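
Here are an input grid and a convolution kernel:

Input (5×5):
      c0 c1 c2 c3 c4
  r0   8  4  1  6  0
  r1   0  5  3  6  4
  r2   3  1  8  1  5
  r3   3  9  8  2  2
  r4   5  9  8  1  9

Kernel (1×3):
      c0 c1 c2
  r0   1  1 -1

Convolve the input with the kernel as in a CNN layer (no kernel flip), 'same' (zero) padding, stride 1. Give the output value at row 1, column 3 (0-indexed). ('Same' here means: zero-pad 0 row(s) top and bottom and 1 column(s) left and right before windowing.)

The receptive field on the zero-padded input at this output position is [3 6 4]. Elementwise product with the kernel and sum: 3·1 + 6·1 + 4·-1.

5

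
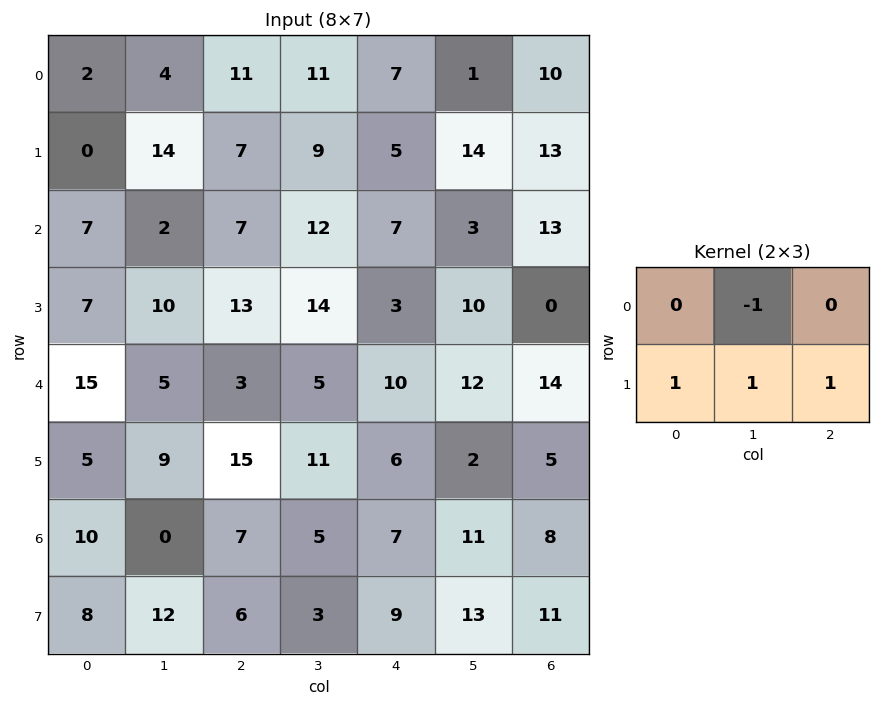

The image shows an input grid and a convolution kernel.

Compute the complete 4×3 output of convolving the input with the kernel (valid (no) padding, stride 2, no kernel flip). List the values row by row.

Output[0,0]: The receptive field on the input at this output position is [2 4 11 / 0 14 7]. Elementwise product with the kernel and sum: 4·-1 + 0·1 + 14·1 + 7·1.
Output[0,1]: The receptive field on the input at this output position is [11 11 7 / 7 9 5]. Elementwise product with the kernel and sum: 11·-1 + 7·1 + 9·1 + 5·1.

17 10 31
28 18 10
24 27 1
26 13 22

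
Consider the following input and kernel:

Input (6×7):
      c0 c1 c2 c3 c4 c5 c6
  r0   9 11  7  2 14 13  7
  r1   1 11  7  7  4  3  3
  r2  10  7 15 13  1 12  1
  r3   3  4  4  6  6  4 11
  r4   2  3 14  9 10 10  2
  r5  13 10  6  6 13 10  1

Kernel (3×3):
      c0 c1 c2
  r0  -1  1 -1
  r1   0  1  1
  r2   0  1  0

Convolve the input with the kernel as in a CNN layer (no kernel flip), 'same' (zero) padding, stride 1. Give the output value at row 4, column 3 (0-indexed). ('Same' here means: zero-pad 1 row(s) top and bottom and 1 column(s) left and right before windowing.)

The receptive field on the zero-padded input at this output position is [4 6 6 / 14 9 10 / 6 6 13]. Elementwise product with the kernel and sum: 4·-1 + 6·1 + 6·-1 + 9·1 + 10·1 + 6·1.

21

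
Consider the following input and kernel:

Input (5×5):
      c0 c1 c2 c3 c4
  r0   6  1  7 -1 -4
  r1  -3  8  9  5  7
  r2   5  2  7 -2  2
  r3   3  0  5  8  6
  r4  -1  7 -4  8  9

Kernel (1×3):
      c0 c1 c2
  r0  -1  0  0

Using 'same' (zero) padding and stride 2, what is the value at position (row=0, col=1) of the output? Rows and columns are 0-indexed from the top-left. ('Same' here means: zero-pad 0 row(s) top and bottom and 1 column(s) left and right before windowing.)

-1

The receptive field on the zero-padded input at this output position is [1 7 -1]. Elementwise product with the kernel and sum: 1·-1.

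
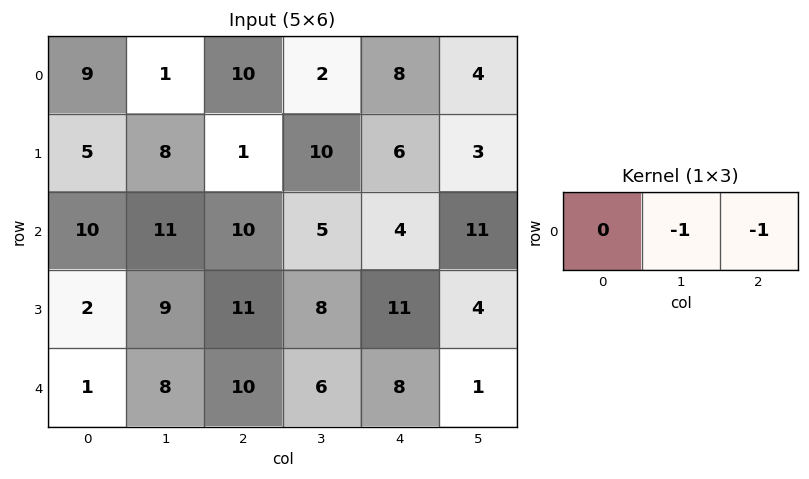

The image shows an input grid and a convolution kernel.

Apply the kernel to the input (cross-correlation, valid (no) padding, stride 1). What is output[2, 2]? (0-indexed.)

-9

The receptive field on the input at this output position is [10 5 4]. Elementwise product with the kernel and sum: 5·-1 + 4·-1.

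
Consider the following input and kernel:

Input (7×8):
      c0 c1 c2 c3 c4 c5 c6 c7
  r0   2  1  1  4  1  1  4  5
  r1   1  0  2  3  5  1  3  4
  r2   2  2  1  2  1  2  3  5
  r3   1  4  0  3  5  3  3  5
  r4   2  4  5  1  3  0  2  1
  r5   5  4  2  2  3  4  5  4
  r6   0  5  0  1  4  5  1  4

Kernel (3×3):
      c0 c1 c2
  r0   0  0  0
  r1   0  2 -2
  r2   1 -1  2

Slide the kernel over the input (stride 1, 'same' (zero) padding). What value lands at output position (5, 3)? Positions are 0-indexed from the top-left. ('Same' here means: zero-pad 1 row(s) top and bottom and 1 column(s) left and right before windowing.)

The receptive field on the zero-padded input at this output position is [5 1 3 / 2 2 3 / 0 1 4]. Elementwise product with the kernel and sum: 2·2 + 3·-2 + 0·1 + 1·-1 + 4·2.

5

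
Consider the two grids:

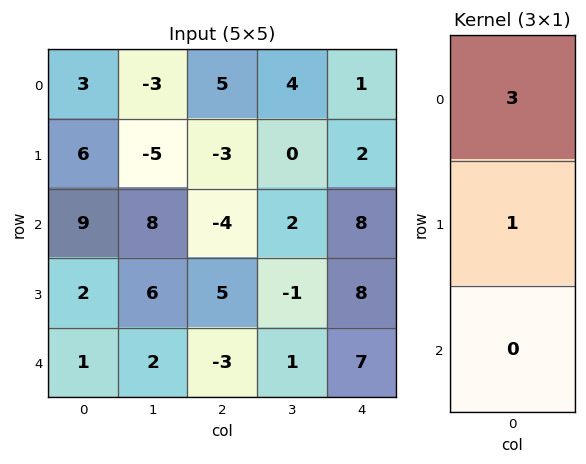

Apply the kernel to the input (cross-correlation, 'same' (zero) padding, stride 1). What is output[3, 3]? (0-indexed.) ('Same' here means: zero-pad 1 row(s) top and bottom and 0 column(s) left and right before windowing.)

5

The receptive field on the zero-padded input at this output position is [2 / -1 / 1]. Elementwise product with the kernel and sum: 2·3 + -1·1.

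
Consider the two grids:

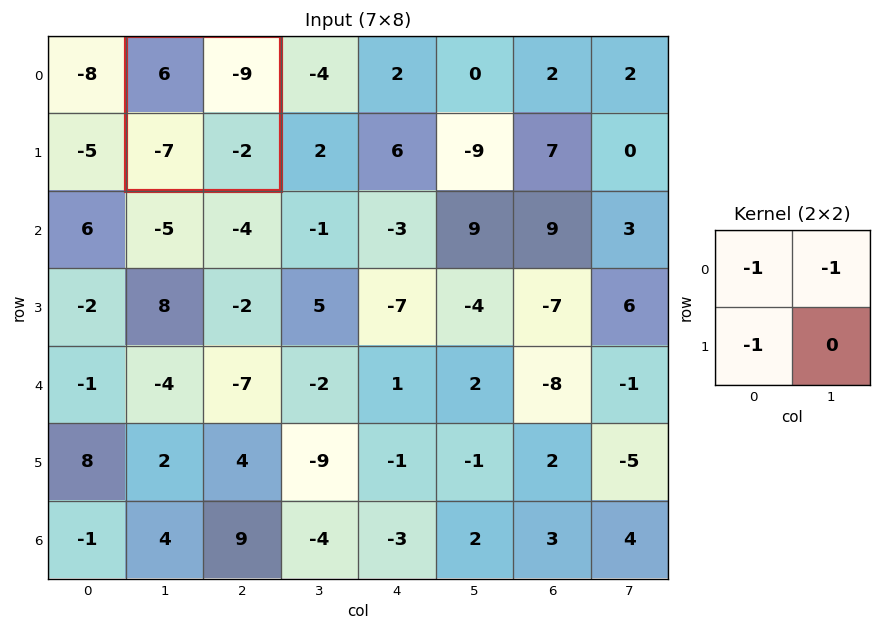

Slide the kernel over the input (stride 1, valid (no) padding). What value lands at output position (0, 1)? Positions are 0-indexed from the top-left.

10

The receptive field on the input at this output position is [6 -9 / -7 -2]. Elementwise product with the kernel and sum: 6·-1 + -9·-1 + -7·-1.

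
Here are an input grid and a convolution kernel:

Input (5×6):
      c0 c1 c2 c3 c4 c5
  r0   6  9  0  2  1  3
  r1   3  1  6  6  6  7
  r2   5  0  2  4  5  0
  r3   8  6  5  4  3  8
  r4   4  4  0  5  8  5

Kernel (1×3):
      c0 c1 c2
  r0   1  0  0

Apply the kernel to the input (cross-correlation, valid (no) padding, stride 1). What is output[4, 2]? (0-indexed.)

The receptive field on the input at this output position is [0 5 8]. Elementwise product with the kernel and sum: 0·1.

0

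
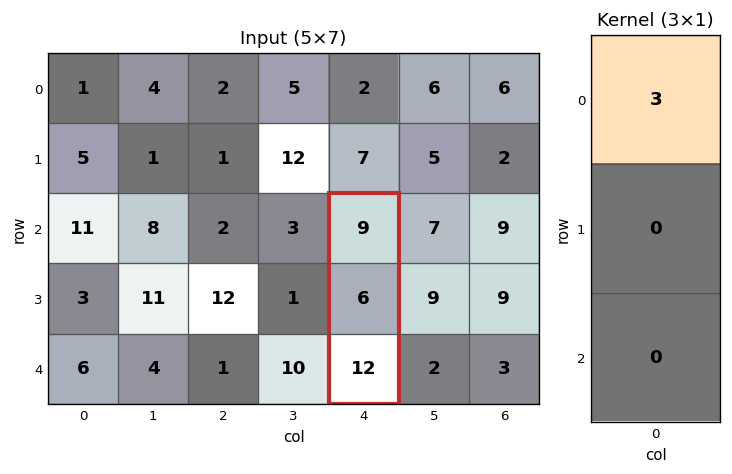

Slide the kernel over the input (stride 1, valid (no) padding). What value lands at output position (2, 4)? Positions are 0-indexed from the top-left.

The receptive field on the input at this output position is [9 / 6 / 12]. Elementwise product with the kernel and sum: 9·3.

27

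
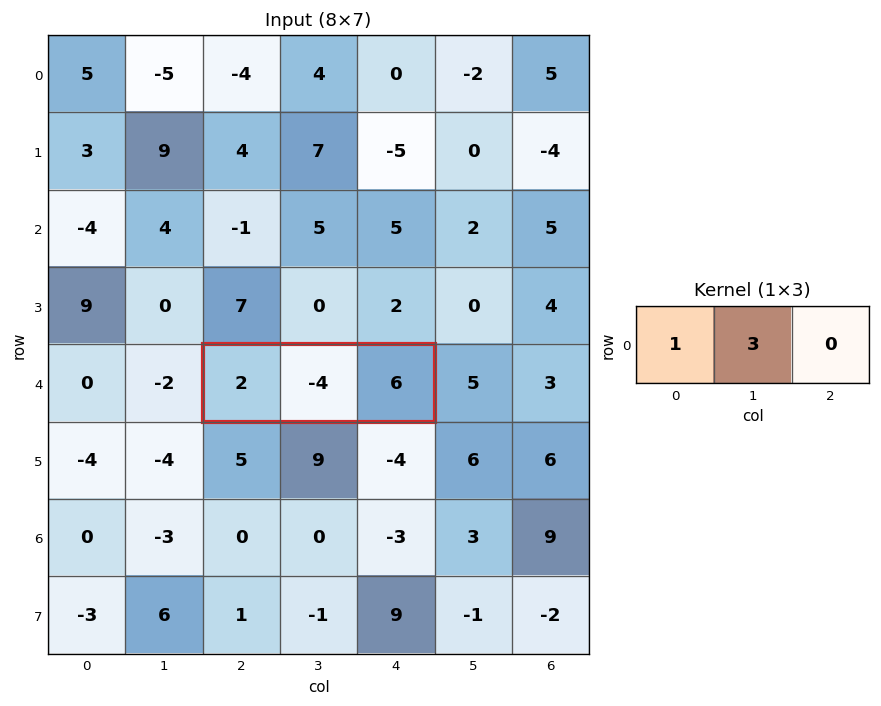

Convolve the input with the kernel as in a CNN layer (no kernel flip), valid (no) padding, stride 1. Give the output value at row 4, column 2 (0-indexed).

The receptive field on the input at this output position is [2 -4 6]. Elementwise product with the kernel and sum: 2·1 + -4·3.

-10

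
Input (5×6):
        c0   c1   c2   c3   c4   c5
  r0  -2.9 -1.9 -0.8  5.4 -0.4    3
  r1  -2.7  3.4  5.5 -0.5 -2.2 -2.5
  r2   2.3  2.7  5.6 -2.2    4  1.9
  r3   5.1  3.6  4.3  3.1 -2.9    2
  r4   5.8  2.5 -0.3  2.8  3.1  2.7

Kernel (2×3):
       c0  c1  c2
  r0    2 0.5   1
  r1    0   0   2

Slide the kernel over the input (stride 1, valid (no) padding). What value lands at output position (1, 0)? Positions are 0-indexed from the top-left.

13

The receptive field on the input at this output position is [-2.7 3.4 5.5 / 2.3 2.7 5.6]. Elementwise product with the kernel and sum: -2.7·2 + 3.4·0.5 + 5.5·1 + 5.6·2.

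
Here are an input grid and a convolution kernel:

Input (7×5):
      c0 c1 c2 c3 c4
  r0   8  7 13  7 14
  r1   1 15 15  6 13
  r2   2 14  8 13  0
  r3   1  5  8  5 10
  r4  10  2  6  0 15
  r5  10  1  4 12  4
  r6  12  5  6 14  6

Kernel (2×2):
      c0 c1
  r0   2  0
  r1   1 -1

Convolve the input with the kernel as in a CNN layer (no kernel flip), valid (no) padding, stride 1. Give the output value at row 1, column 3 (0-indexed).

The receptive field on the input at this output position is [6 13 / 13 0]. Elementwise product with the kernel and sum: 6·2 + 13·1 + 0·-1.

25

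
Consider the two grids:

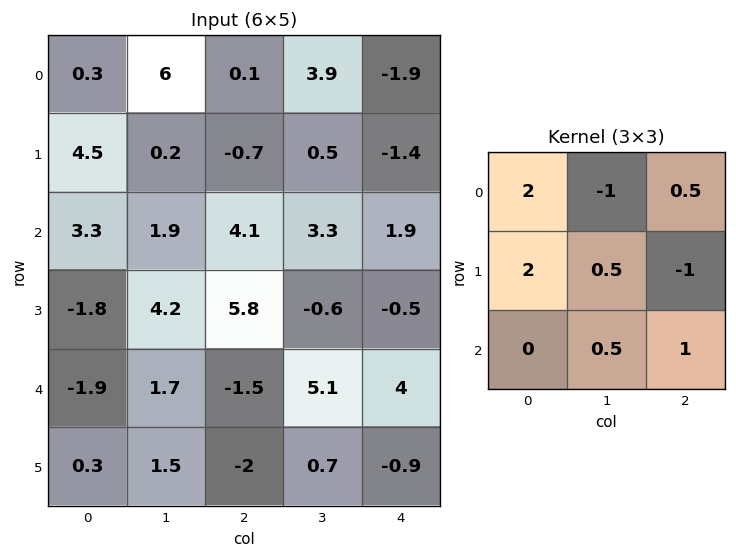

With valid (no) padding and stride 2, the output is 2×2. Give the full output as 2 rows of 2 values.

Output[0,0]: The receptive field on the input at this output position is [0.3 6 0.1 / 4.5 0.2 -0.7 / 3.3 1.9 4.1]. Elementwise product with the kernel and sum: 0.3·2 + 6·-1 + 0.1·0.5 + 4.5·2 + 0.2·0.5 + -0.7·-1 + 1.9·0.5 + 4.1·1.

9.5 -0.85
-1.2 24.2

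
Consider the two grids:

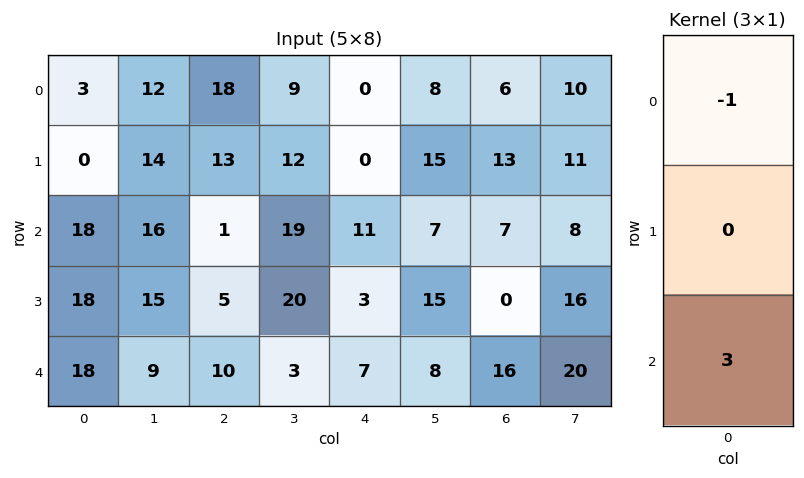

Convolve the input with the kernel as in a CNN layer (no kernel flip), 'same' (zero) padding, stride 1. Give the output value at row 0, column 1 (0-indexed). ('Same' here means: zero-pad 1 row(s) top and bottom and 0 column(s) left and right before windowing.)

The receptive field on the zero-padded input at this output position is [0 / 12 / 14]. Elementwise product with the kernel and sum: 0·-1 + 14·3.

42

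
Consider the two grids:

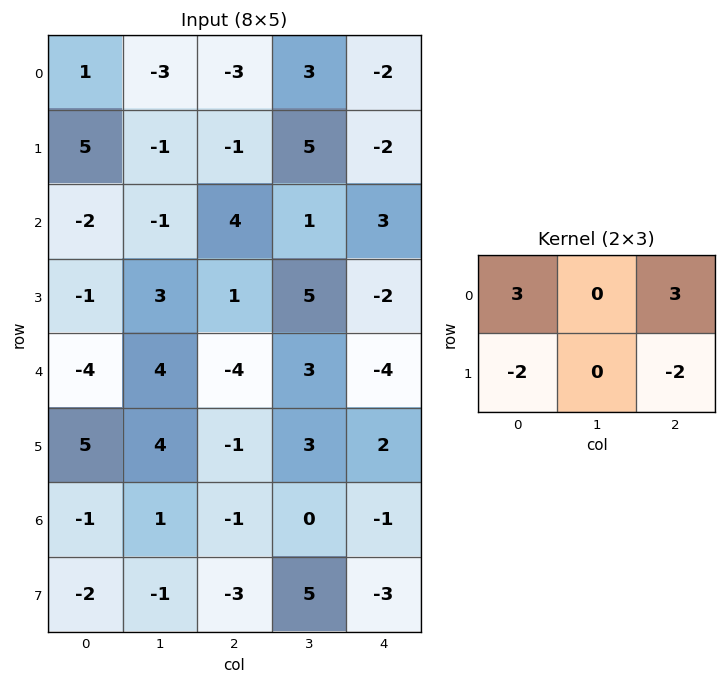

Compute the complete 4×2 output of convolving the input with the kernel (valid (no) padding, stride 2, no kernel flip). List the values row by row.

-14 -9
6 23
-32 -26
4 6

Output[0,0]: The receptive field on the input at this output position is [1 -3 -3 / 5 -1 -1]. Elementwise product with the kernel and sum: 1·3 + -3·3 + 5·-2 + -1·-2.
Output[0,1]: The receptive field on the input at this output position is [-3 3 -2 / -1 5 -2]. Elementwise product with the kernel and sum: -3·3 + -2·3 + -1·-2 + -2·-2.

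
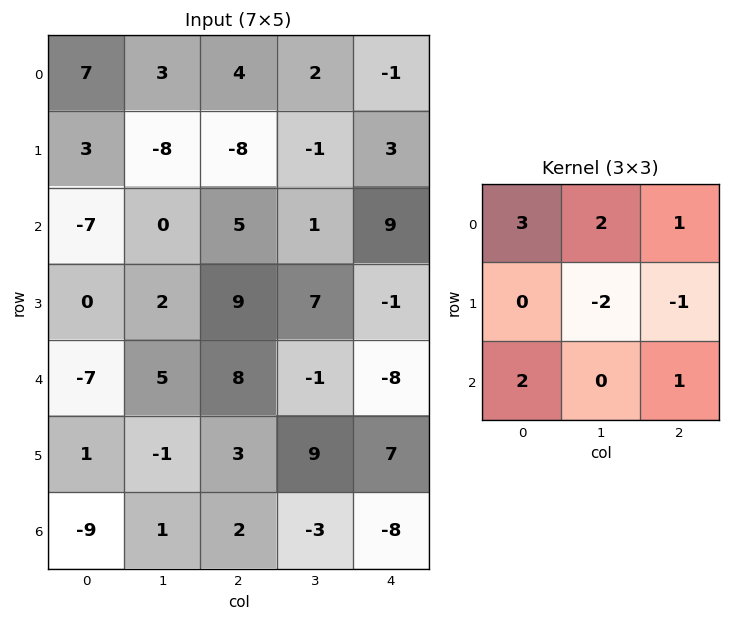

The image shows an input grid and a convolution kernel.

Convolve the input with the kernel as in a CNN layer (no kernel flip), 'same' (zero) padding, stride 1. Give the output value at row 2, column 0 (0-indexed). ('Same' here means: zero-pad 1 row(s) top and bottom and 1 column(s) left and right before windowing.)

The receptive field on the zero-padded input at this output position is [0 3 -8 / 0 -7 0 / 0 0 2]. Elementwise product with the kernel and sum: 0·3 + 3·2 + -8·1 + -7·-2 + 0·-1 + 0·2 + 2·1.

14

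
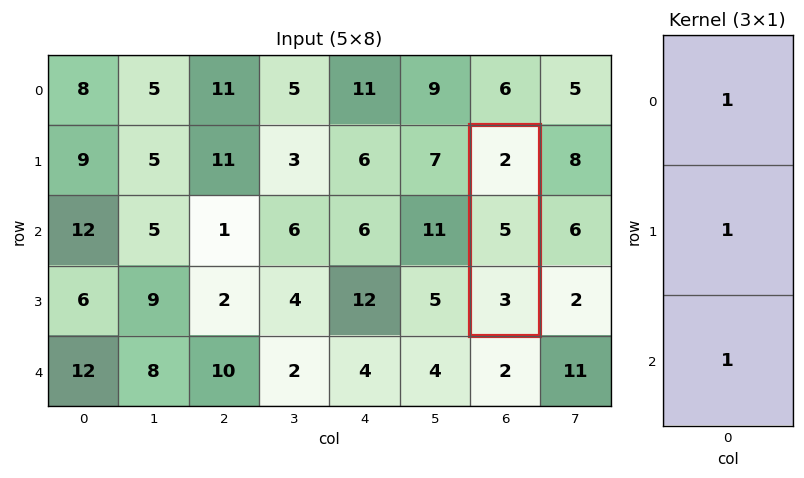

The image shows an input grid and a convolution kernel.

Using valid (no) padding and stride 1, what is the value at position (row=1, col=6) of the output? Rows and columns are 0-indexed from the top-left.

10

The receptive field on the input at this output position is [2 / 5 / 3]. Elementwise product with the kernel and sum: 2·1 + 5·1 + 3·1.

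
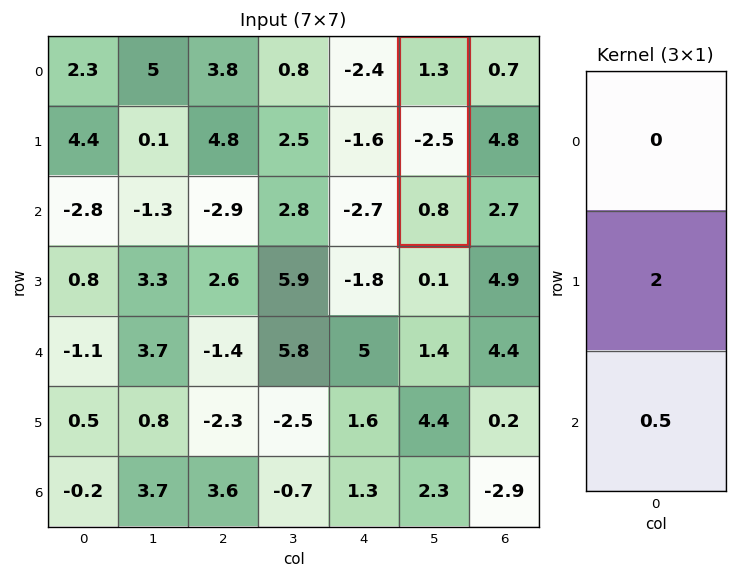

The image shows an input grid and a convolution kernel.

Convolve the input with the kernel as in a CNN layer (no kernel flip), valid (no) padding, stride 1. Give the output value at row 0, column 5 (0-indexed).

-4.6

The receptive field on the input at this output position is [1.3 / -2.5 / 0.8]. Elementwise product with the kernel and sum: -2.5·2 + 0.8·0.5.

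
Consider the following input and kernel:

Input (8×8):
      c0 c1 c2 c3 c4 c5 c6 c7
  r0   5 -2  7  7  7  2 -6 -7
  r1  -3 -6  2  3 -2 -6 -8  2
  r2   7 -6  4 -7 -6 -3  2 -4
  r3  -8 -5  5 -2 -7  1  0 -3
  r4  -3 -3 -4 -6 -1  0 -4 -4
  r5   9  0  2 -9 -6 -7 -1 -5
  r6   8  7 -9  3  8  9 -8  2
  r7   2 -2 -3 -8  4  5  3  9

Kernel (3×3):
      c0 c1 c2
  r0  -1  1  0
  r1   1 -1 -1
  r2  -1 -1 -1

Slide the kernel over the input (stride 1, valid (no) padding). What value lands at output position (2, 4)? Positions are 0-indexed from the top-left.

The receptive field on the input at this output position is [-6 -3 2 / -7 1 0 / -1 0 -4]. Elementwise product with the kernel and sum: -6·-1 + -3·1 + -7·1 + 1·-1 + 0·-1 + -1·-1 + 0·-1 + -4·-1.

0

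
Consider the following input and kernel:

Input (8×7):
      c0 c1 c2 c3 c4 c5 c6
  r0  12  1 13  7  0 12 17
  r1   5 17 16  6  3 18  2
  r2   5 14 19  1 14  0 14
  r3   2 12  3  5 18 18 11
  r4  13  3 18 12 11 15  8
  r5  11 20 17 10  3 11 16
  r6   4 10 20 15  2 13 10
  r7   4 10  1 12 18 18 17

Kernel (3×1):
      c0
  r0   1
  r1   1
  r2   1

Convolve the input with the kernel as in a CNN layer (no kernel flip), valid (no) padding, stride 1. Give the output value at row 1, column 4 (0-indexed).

The receptive field on the input at this output position is [3 / 14 / 18]. Elementwise product with the kernel and sum: 3·1 + 14·1 + 18·1.

35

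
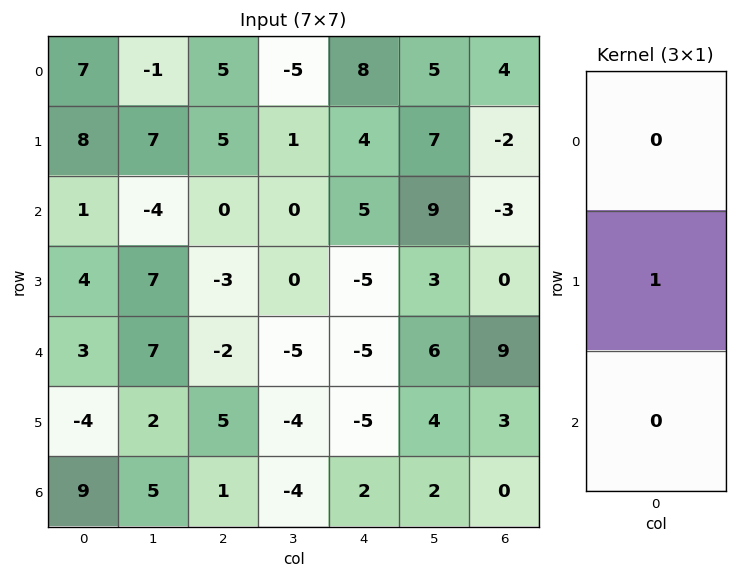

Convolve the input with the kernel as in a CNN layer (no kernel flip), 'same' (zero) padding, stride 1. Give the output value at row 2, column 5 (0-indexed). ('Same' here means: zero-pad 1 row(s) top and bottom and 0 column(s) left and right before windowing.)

9

The receptive field on the zero-padded input at this output position is [7 / 9 / 3]. Elementwise product with the kernel and sum: 9·1.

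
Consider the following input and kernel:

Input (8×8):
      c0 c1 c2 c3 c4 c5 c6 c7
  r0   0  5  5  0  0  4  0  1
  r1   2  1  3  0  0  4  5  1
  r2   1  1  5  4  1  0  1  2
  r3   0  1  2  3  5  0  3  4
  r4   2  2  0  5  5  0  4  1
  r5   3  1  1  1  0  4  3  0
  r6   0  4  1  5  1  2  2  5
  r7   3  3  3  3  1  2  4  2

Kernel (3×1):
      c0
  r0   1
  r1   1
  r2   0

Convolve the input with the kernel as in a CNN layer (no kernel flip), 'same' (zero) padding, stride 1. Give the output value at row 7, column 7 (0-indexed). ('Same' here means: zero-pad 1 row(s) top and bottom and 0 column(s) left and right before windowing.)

7

The receptive field on the zero-padded input at this output position is [5 / 2 / 0]. Elementwise product with the kernel and sum: 5·1 + 2·1.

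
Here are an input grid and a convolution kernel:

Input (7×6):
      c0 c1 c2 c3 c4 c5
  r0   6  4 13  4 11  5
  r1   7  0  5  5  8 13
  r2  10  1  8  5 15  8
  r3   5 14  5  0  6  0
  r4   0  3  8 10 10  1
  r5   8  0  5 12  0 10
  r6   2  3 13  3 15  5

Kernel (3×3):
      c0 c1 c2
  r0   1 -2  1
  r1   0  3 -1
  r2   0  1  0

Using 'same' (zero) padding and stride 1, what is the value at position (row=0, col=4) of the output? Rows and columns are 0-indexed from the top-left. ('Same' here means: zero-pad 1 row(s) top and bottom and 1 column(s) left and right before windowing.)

The receptive field on the zero-padded input at this output position is [0 0 0 / 4 11 5 / 5 8 13]. Elementwise product with the kernel and sum: 0·1 + 0·-2 + 0·1 + 11·3 + 5·-1 + 8·1.

36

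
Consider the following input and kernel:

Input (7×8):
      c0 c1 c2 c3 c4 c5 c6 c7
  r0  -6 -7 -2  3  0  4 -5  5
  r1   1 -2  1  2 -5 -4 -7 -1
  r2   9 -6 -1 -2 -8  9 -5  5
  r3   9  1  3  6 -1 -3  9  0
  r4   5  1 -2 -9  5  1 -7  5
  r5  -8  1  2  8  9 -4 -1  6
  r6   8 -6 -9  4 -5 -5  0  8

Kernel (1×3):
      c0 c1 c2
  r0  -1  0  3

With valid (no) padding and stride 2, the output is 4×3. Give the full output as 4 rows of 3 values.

Output[0,0]: The receptive field on the input at this output position is [-6 -7 -2]. Elementwise product with the kernel and sum: -6·-1 + -2·3.
Output[0,1]: The receptive field on the input at this output position is [-2 3 0]. Elementwise product with the kernel and sum: -2·-1 + 0·3.

0 2 -15
-12 -23 -7
-11 17 -26
-35 -6 5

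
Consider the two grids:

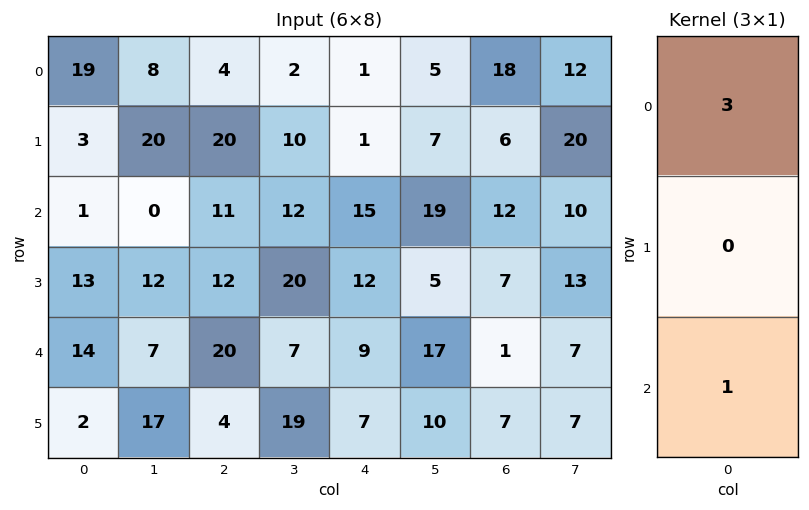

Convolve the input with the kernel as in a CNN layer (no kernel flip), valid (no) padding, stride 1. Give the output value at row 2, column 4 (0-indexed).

54

The receptive field on the input at this output position is [15 / 12 / 9]. Elementwise product with the kernel and sum: 15·3 + 9·1.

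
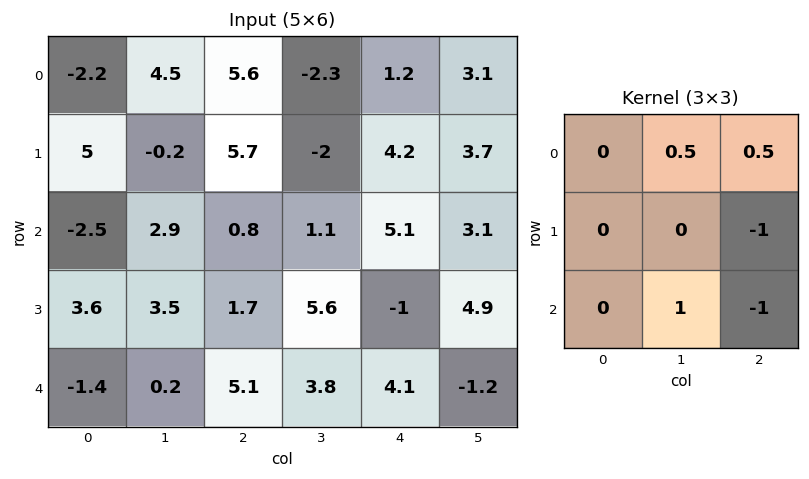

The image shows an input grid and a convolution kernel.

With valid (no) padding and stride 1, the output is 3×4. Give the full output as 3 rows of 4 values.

1.45 3.35 -8.75 0.45
3.75 -3.15 2.6 -5.05
-4.75 -3.35 3.8 4.5

Output[0,0]: The receptive field on the input at this output position is [-2.2 4.5 5.6 / 5 -0.2 5.7 / -2.5 2.9 0.8]. Elementwise product with the kernel and sum: 4.5·0.5 + 5.6·0.5 + 5.7·-1 + 2.9·1 + 0.8·-1.
Output[0,1]: The receptive field on the input at this output position is [4.5 5.6 -2.3 / -0.2 5.7 -2 / 2.9 0.8 1.1]. Elementwise product with the kernel and sum: 5.6·0.5 + -2.3·0.5 + -2·-1 + 0.8·1 + 1.1·-1.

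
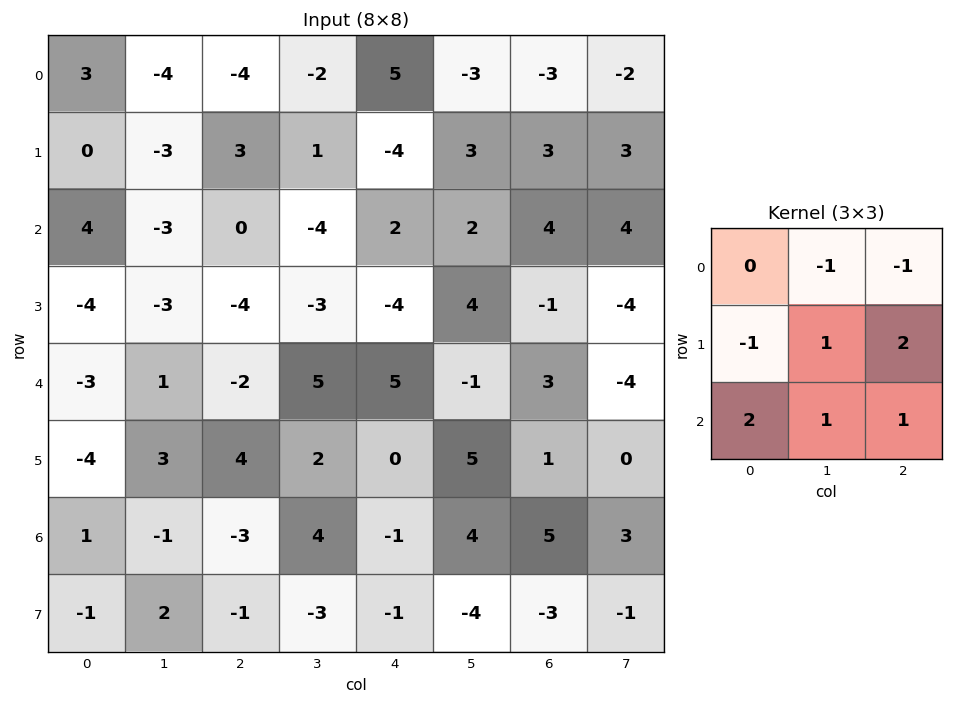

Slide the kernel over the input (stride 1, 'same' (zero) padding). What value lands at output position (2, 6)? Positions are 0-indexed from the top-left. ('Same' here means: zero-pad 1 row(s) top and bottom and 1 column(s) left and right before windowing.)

The receptive field on the zero-padded input at this output position is [3 3 3 / 2 4 4 / 4 -1 -4]. Elementwise product with the kernel and sum: 3·-1 + 3·-1 + 2·-1 + 4·1 + 4·2 + 4·2 + -1·1 + -4·1.

7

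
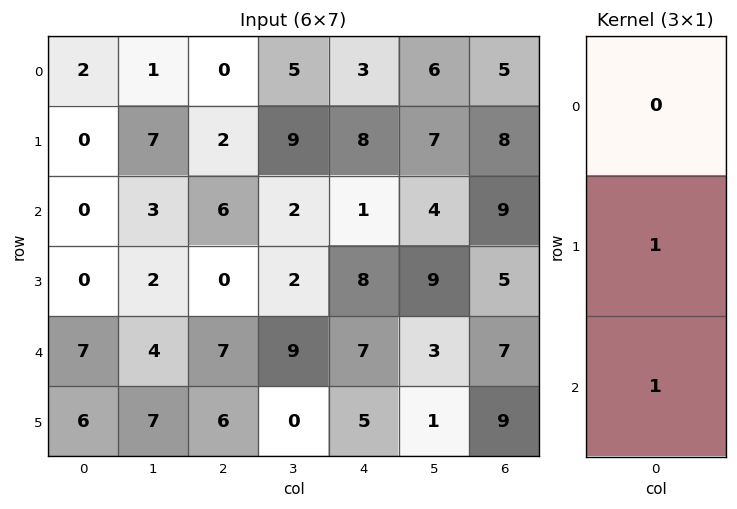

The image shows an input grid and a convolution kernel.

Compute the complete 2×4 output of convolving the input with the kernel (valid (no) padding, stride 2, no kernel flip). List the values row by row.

Output[0,0]: The receptive field on the input at this output position is [2 / 0 / 0]. Elementwise product with the kernel and sum: 0·1 + 0·1.
Output[0,1]: The receptive field on the input at this output position is [0 / 2 / 6]. Elementwise product with the kernel and sum: 2·1 + 6·1.

0 8 9 17
7 7 15 12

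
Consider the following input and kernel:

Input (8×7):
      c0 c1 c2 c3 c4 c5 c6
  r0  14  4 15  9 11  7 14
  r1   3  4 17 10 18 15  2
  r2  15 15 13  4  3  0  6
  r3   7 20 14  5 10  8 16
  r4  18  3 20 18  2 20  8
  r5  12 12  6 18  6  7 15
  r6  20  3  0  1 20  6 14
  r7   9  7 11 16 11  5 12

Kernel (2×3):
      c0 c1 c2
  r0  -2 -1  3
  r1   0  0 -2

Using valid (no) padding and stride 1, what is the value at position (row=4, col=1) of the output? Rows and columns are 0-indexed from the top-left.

-8

The receptive field on the input at this output position is [3 20 18 / 12 6 18]. Elementwise product with the kernel and sum: 3·-2 + 20·-1 + 18·3 + 18·-2.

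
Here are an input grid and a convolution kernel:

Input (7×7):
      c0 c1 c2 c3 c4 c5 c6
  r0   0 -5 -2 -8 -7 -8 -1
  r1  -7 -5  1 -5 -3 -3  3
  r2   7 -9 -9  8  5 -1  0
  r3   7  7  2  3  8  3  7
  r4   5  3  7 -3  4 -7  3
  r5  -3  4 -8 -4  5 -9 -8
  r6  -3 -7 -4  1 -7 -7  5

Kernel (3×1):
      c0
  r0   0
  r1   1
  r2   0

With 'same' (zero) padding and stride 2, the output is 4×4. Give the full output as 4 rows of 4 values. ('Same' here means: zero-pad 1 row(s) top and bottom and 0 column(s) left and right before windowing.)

Output[0,0]: The receptive field on the zero-padded input at this output position is [0 / 0 / -7]. Elementwise product with the kernel and sum: 0·1.

0 -2 -7 -1
7 -9 5 0
5 7 4 3
-3 -4 -7 5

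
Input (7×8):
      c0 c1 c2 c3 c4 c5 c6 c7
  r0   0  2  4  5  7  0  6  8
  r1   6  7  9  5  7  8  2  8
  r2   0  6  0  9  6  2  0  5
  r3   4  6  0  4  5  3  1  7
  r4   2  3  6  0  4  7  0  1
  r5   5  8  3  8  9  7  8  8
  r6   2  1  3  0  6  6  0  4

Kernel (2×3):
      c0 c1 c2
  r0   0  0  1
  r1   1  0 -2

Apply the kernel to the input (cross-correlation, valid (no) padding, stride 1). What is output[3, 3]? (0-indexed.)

-11

The receptive field on the input at this output position is [4 5 3 / 0 4 7]. Elementwise product with the kernel and sum: 3·1 + 0·1 + 7·-2.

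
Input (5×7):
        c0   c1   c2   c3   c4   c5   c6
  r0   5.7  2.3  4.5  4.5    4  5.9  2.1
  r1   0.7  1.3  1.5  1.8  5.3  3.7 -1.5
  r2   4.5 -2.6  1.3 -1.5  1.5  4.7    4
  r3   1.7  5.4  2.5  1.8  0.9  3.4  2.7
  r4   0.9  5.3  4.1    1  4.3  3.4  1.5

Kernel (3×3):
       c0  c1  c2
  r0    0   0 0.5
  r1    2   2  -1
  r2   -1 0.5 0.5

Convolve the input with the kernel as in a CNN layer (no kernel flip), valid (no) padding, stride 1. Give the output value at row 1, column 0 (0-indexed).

The receptive field on the input at this output position is [0.7 1.3 1.5 / 4.5 -2.6 1.3 / 1.7 5.4 2.5]. Elementwise product with the kernel and sum: 1.5·0.5 + 4.5·2 + -2.6·2 + 1.3·-1 + 1.7·-1 + 5.4·0.5 + 2.5·0.5.

5.5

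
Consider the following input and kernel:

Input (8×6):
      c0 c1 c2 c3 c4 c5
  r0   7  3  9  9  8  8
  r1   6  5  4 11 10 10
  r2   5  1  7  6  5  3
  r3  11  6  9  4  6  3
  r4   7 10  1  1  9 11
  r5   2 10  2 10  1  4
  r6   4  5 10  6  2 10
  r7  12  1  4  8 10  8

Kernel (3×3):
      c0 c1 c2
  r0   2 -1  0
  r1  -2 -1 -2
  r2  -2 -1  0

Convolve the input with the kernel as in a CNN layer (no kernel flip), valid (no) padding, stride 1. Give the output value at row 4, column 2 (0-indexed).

The receptive field on the input at this output position is [1 1 9 / 2 10 1 / 10 6 2]. Elementwise product with the kernel and sum: 1·2 + 1·-1 + 2·-2 + 10·-1 + 1·-2 + 10·-2 + 6·-1.

-41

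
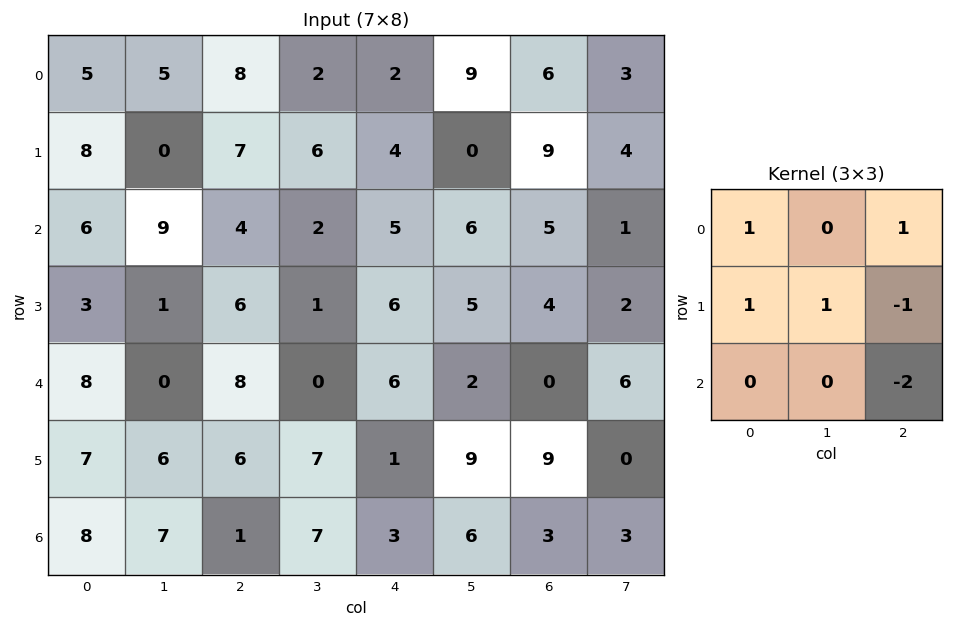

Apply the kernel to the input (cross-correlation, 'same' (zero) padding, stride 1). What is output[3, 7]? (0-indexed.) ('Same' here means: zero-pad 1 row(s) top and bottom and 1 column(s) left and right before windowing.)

The receptive field on the zero-padded input at this output position is [5 1 0 / 4 2 0 / 0 6 0]. Elementwise product with the kernel and sum: 5·1 + 0·1 + 4·1 + 2·1 + 0·-1 + 0·-2.

11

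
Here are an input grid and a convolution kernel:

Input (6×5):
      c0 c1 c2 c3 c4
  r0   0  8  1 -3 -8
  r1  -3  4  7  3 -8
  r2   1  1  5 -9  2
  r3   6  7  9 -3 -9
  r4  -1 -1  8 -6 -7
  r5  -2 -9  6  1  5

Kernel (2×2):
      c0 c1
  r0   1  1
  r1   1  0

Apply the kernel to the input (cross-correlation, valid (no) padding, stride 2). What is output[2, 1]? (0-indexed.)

The receptive field on the input at this output position is [8 -6 / 6 1]. Elementwise product with the kernel and sum: 8·1 + -6·1 + 6·1.

8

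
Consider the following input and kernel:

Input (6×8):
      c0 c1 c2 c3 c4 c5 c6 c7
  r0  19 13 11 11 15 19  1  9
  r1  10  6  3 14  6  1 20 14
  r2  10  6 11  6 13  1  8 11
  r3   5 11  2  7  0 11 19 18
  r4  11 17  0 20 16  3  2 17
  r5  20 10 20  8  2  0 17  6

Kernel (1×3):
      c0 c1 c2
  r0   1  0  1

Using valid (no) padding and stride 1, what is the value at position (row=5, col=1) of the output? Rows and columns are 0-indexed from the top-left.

18

The receptive field on the input at this output position is [10 20 8]. Elementwise product with the kernel and sum: 10·1 + 8·1.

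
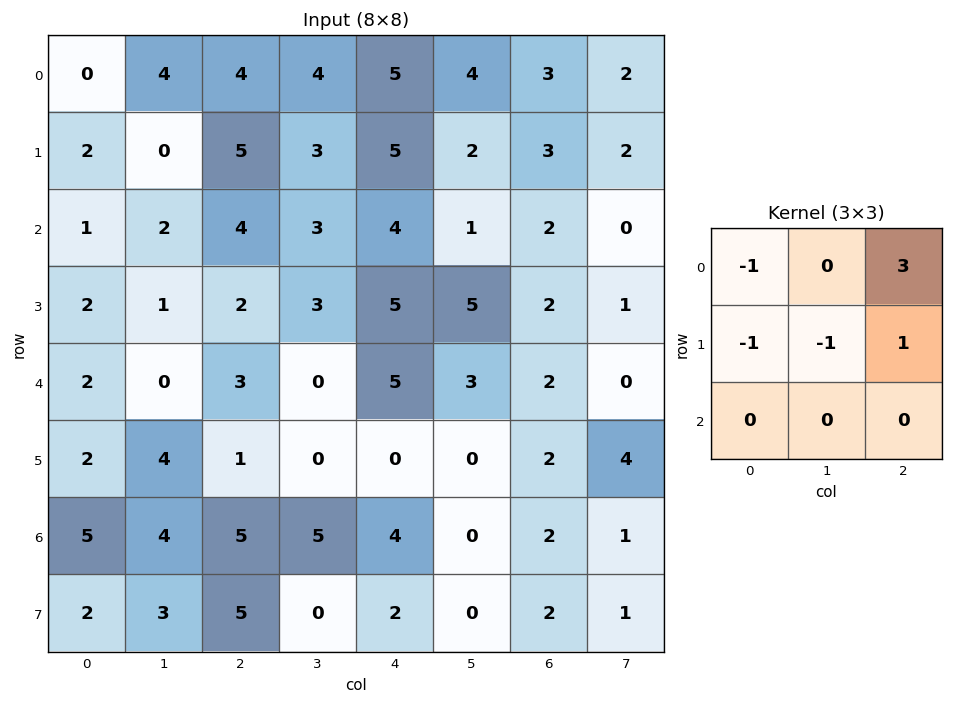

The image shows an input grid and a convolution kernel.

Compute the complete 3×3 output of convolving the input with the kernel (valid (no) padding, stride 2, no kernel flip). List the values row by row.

Output[0,0]: The receptive field on the input at this output position is [0 4 4 / 2 0 5 / 1 2 4]. Elementwise product with the kernel and sum: 0·-1 + 4·3 + 2·-1 + 0·-1 + 5·1.

15 8 0
10 8 -6
2 11 3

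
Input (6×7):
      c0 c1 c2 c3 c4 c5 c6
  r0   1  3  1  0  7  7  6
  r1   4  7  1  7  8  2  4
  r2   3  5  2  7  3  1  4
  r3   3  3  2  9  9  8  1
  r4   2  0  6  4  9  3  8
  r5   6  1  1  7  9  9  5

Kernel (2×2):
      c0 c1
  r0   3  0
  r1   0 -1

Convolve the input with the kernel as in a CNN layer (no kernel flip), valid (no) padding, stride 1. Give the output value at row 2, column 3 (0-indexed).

12

The receptive field on the input at this output position is [7 3 / 9 9]. Elementwise product with the kernel and sum: 7·3 + 9·-1.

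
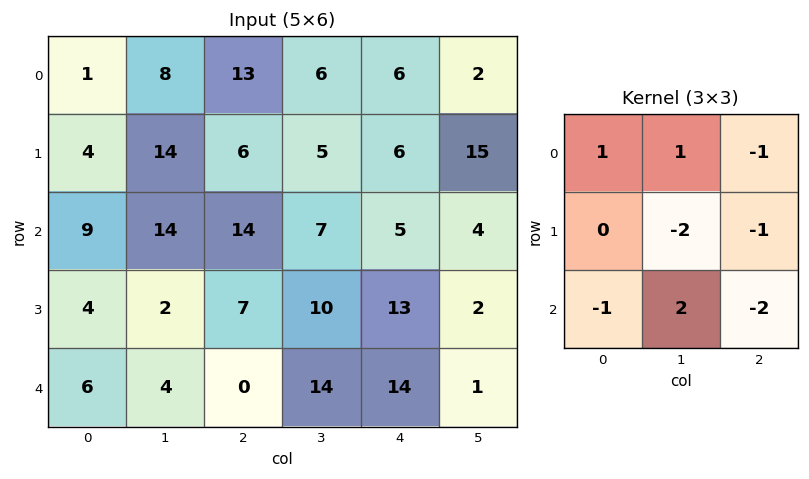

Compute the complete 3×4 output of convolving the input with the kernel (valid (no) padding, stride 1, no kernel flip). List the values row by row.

Output[0,0]: The receptive field on the input at this output position is [1 8 13 / 4 14 6 / 9 14 14]. Elementwise product with the kernel and sum: 1·1 + 8·1 + 13·-1 + 14·-2 + 6·-1 + 9·-1 + 14·2 + 14·-2.
Output[0,1]: The receptive field on the input at this output position is [8 13 6 / 14 6 5 / 14 14 7]. Elementwise product with the kernel and sum: 8·1 + 13·1 + 6·-1 + 6·-2 + 5·-1 + 14·-1 + 14·2 + 7·-2.

-47 -2 -13 -22
-44 -28 -27 -6
0 -35 -17 -8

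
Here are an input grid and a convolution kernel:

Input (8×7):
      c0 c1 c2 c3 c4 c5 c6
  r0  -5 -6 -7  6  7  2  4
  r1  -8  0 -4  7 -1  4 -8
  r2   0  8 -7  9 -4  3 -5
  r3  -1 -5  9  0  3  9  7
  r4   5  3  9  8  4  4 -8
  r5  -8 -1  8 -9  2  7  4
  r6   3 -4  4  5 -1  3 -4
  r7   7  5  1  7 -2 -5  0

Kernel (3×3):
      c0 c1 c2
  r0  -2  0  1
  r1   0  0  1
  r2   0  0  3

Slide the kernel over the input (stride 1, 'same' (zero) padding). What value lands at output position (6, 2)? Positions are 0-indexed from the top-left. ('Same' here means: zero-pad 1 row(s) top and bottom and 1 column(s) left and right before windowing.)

The receptive field on the zero-padded input at this output position is [-1 8 -9 / -4 4 5 / 5 1 7]. Elementwise product with the kernel and sum: -1·-2 + -9·1 + 5·1 + 7·3.

19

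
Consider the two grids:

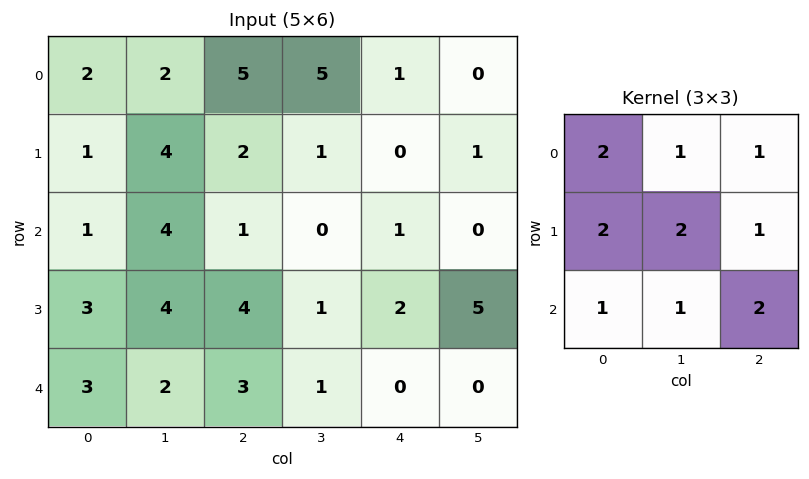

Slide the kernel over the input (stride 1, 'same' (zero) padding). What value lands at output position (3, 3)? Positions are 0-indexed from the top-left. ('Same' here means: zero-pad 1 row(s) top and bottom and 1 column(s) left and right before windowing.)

19

The receptive field on the zero-padded input at this output position is [1 0 1 / 4 1 2 / 3 1 0]. Elementwise product with the kernel and sum: 1·2 + 0·1 + 1·1 + 4·2 + 1·2 + 2·1 + 3·1 + 1·1 + 0·2.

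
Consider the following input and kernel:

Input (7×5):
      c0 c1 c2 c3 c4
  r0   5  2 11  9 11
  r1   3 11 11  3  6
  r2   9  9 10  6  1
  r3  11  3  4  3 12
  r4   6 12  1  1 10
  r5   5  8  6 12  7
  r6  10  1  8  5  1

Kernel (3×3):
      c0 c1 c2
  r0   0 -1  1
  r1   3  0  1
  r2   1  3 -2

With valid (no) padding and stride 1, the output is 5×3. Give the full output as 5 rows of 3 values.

45 61 67
49 34 23
78 21 3
37 38 50
7 51 55

Output[0,0]: The receptive field on the input at this output position is [5 2 11 / 3 11 11 / 9 9 10]. Elementwise product with the kernel and sum: 2·-1 + 11·1 + 3·3 + 11·1 + 9·1 + 9·3 + 10·-2.
Output[0,1]: The receptive field on the input at this output position is [2 11 9 / 11 11 3 / 9 10 6]. Elementwise product with the kernel and sum: 11·-1 + 9·1 + 11·3 + 3·1 + 9·1 + 10·3 + 6·-2.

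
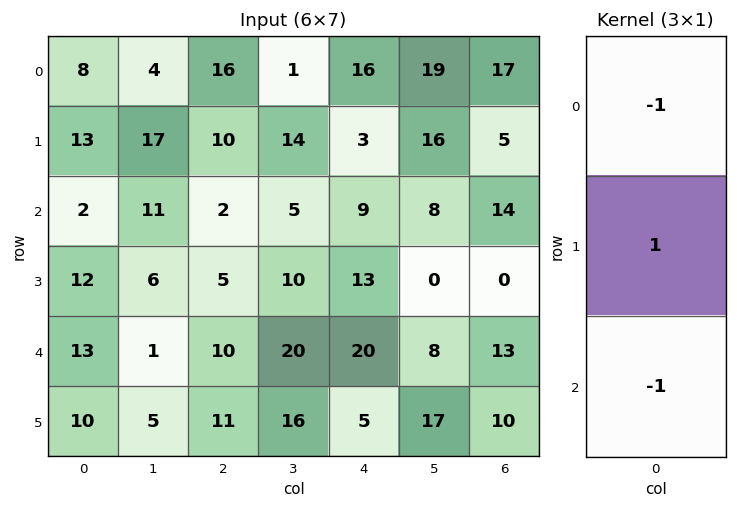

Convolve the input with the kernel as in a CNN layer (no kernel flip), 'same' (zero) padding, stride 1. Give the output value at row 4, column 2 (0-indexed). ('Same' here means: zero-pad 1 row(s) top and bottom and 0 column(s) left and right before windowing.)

-6

The receptive field on the zero-padded input at this output position is [5 / 10 / 11]. Elementwise product with the kernel and sum: 5·-1 + 10·1 + 11·-1.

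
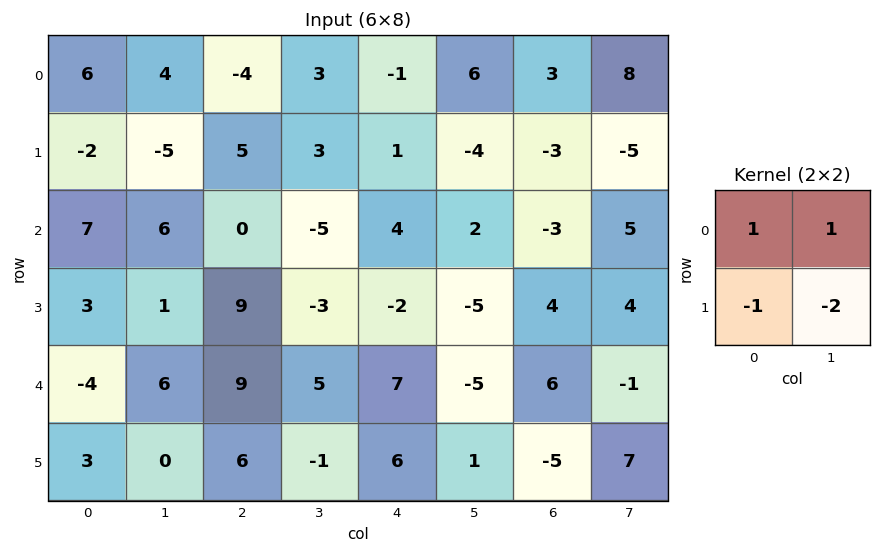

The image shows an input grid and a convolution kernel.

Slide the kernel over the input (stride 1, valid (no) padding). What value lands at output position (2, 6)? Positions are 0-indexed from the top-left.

-10

The receptive field on the input at this output position is [-3 5 / 4 4]. Elementwise product with the kernel and sum: -3·1 + 5·1 + 4·-1 + 4·-2.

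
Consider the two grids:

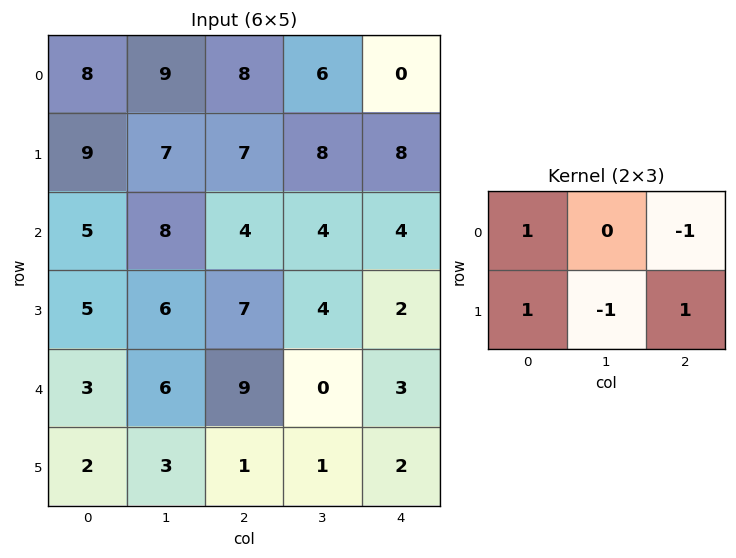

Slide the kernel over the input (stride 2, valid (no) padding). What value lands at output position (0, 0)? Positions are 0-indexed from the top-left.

9

The receptive field on the input at this output position is [8 9 8 / 9 7 7]. Elementwise product with the kernel and sum: 8·1 + 8·-1 + 9·1 + 7·-1 + 7·1.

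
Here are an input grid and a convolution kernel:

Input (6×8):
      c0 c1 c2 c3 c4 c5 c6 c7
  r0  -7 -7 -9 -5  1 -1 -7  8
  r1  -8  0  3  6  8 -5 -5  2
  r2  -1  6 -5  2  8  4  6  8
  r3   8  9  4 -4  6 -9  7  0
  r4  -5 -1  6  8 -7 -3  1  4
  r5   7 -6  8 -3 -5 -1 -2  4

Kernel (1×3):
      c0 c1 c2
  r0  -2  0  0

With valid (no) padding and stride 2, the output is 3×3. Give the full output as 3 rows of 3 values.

Output[0,0]: The receptive field on the input at this output position is [-7 -7 -9]. Elementwise product with the kernel and sum: -7·-2.
Output[0,1]: The receptive field on the input at this output position is [-9 -5 1]. Elementwise product with the kernel and sum: -9·-2.

14 18 -2
2 10 -16
10 -12 14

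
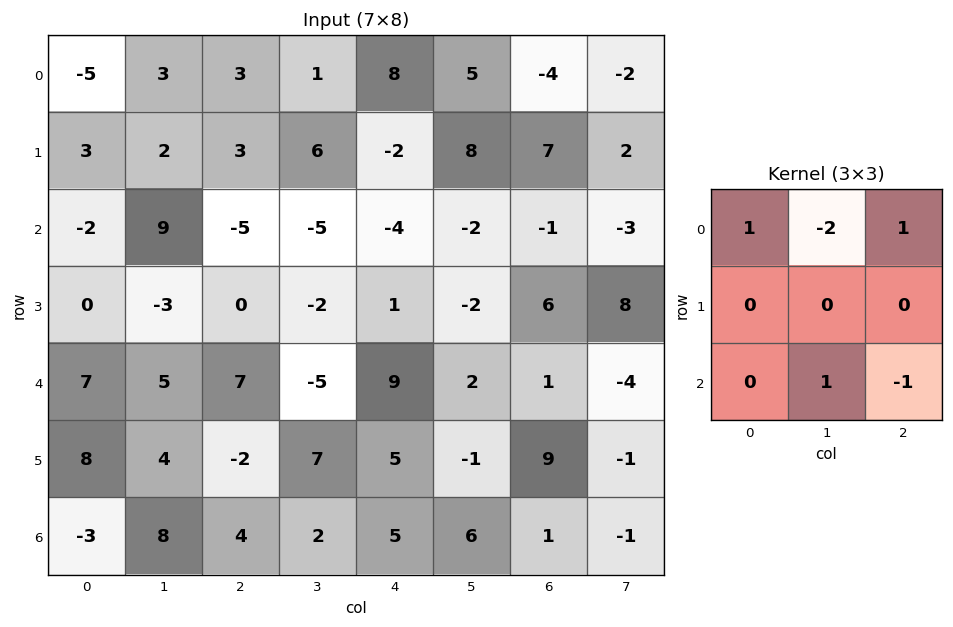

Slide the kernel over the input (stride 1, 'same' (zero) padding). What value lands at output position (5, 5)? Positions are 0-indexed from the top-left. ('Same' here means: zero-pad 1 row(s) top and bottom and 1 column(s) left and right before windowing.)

11

The receptive field on the zero-padded input at this output position is [9 2 1 / 5 -1 9 / 5 6 1]. Elementwise product with the kernel and sum: 9·1 + 2·-2 + 1·1 + 6·1 + 1·-1.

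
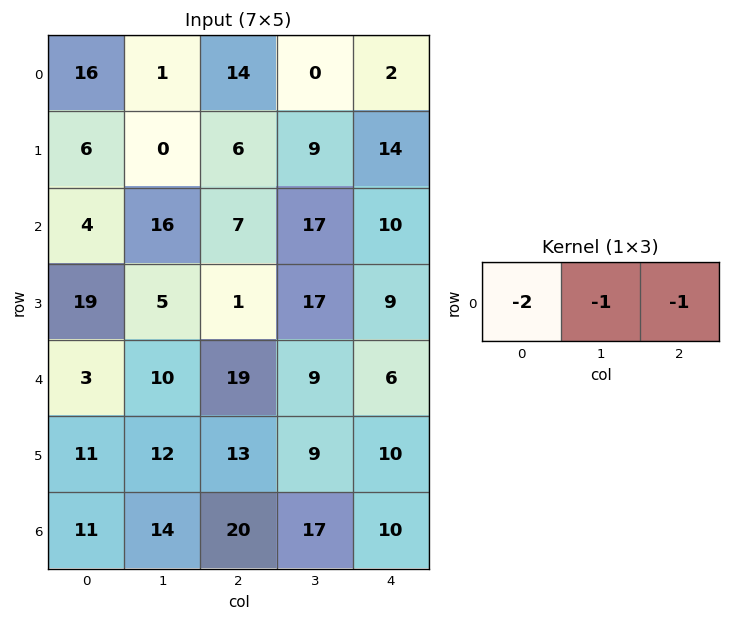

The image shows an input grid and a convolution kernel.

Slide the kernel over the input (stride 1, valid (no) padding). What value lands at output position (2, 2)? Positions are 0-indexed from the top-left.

-41

The receptive field on the input at this output position is [7 17 10]. Elementwise product with the kernel and sum: 7·-2 + 17·-1 + 10·-1.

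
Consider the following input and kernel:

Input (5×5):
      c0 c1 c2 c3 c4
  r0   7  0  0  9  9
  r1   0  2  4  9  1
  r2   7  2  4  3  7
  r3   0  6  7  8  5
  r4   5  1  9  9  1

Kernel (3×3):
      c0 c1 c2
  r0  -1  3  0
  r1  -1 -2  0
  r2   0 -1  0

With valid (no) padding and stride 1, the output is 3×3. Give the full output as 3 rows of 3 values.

-13 -14 2
-11 -7 5
-14 -19 -27

Output[0,0]: The receptive field on the input at this output position is [7 0 0 / 0 2 4 / 7 2 4]. Elementwise product with the kernel and sum: 7·-1 + 0·3 + 0·-1 + 2·-2 + 2·-1.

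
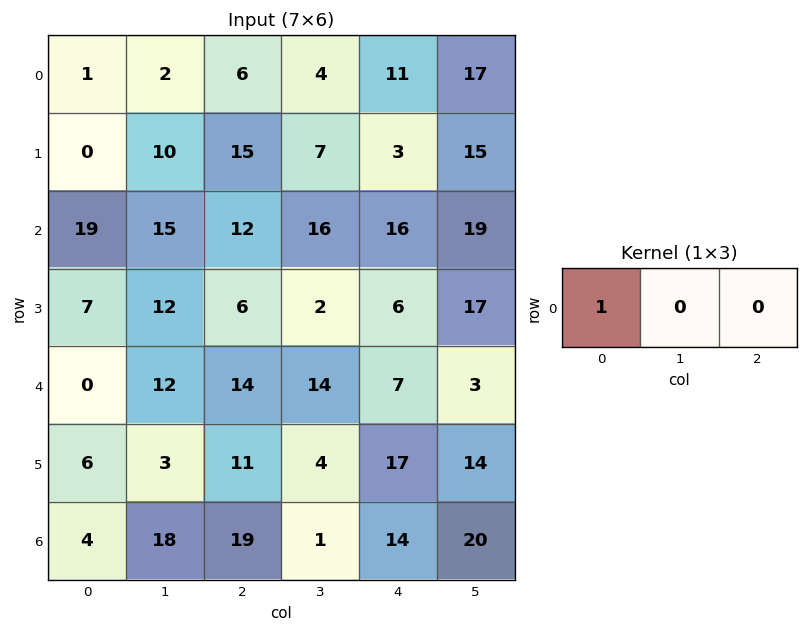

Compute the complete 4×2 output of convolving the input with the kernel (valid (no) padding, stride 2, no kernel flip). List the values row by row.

1 6
19 12
0 14
4 19

Output[0,0]: The receptive field on the input at this output position is [1 2 6]. Elementwise product with the kernel and sum: 1·1.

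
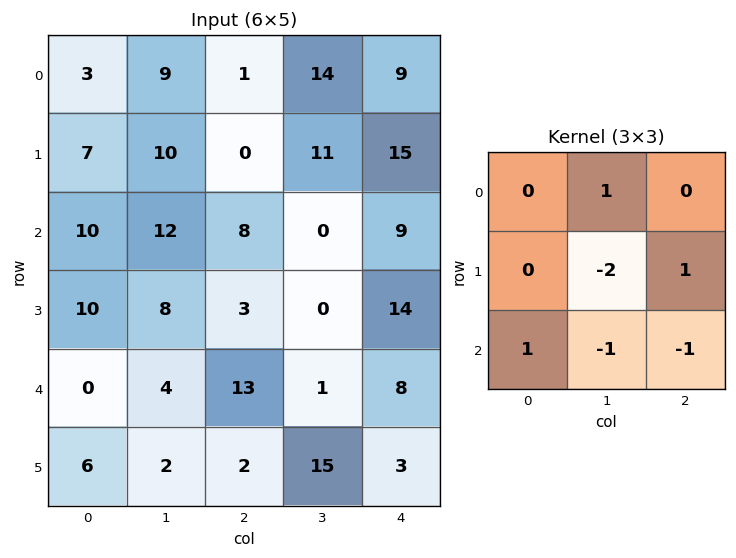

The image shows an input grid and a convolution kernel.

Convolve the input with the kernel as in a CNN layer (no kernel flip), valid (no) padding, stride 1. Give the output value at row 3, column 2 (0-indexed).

The receptive field on the input at this output position is [3 0 14 / 13 1 8 / 2 15 3]. Elementwise product with the kernel and sum: 0·1 + 1·-2 + 8·1 + 2·1 + 15·-1 + 3·-1.

-10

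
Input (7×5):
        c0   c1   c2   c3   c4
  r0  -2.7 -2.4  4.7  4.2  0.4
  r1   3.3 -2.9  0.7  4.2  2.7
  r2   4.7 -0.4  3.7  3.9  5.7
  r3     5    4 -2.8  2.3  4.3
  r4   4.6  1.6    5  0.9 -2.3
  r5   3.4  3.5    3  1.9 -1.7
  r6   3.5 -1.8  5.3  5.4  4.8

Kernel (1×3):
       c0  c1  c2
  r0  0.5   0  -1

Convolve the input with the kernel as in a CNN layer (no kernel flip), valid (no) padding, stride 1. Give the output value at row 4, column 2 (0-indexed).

4.8

The receptive field on the input at this output position is [5 0.9 -2.3]. Elementwise product with the kernel and sum: 5·0.5 + -2.3·-1.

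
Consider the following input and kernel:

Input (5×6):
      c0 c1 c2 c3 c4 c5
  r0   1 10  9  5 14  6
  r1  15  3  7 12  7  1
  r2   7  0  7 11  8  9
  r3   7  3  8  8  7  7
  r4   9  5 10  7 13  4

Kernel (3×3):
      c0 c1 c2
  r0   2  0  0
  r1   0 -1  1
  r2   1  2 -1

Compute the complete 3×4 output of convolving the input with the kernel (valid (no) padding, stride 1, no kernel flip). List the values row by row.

Output[0,0]: The receptive field on the input at this output position is [1 10 9 / 15 3 7 / 7 0 7]. Elementwise product with the kernel and sum: 1·2 + 3·-1 + 7·1 + 7·1 + 0·2 + 7·-1.

6 28 34 22
42 21 28 40
28 18 24 51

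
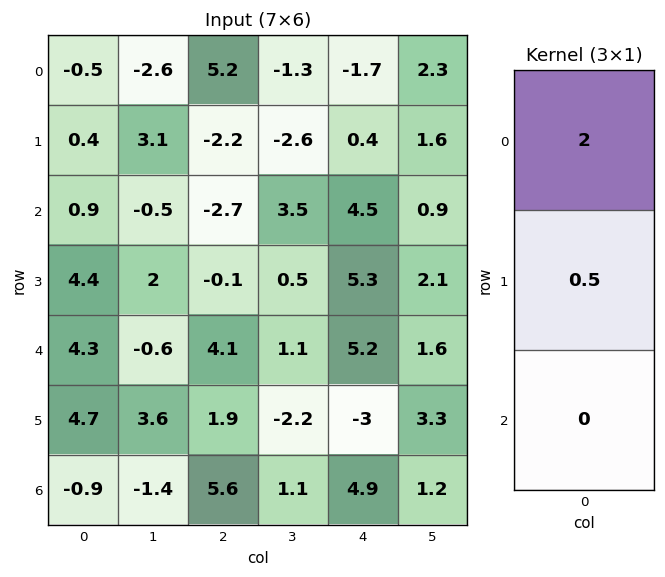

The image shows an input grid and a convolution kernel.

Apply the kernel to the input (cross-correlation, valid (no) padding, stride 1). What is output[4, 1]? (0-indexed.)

The receptive field on the input at this output position is [-0.6 / 3.6 / -1.4]. Elementwise product with the kernel and sum: -0.6·2 + 3.6·0.5.

0.6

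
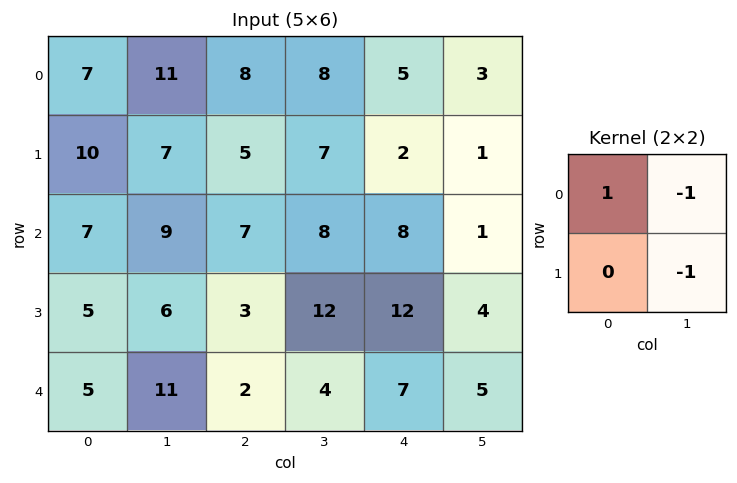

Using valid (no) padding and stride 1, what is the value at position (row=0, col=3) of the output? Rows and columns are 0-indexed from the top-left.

The receptive field on the input at this output position is [8 5 / 7 2]. Elementwise product with the kernel and sum: 8·1 + 5·-1 + 2·-1.

1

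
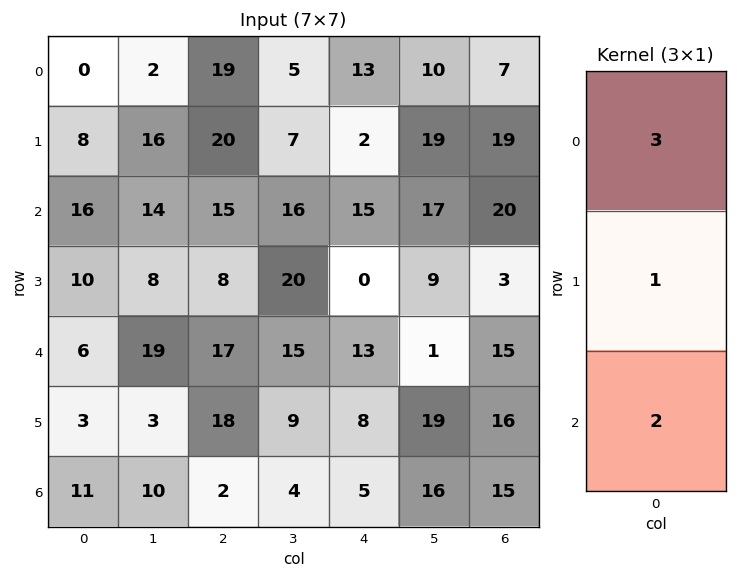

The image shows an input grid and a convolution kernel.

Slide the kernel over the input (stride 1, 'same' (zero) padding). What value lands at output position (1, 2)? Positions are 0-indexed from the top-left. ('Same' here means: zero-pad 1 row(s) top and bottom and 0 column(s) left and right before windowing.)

The receptive field on the zero-padded input at this output position is [19 / 20 / 15]. Elementwise product with the kernel and sum: 19·3 + 20·1 + 15·2.

107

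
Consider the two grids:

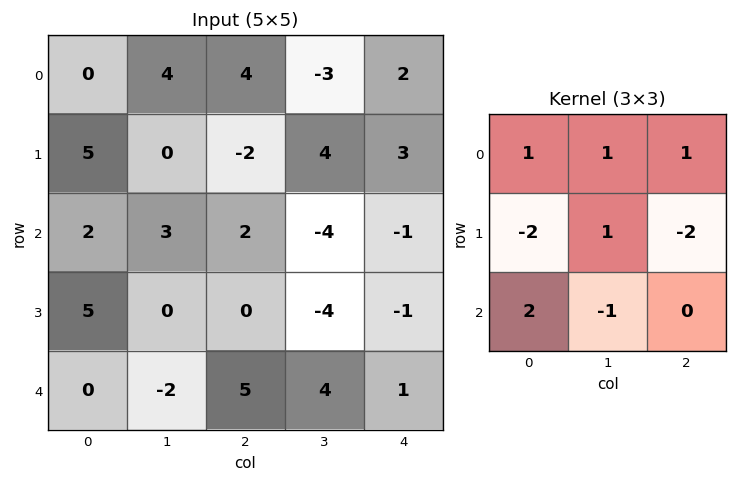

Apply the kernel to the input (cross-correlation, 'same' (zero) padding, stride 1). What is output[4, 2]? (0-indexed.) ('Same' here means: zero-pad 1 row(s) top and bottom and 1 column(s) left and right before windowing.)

-3

The receptive field on the zero-padded input at this output position is [0 0 -4 / -2 5 4 / 0 0 0]. Elementwise product with the kernel and sum: 0·1 + 0·1 + -4·1 + -2·-2 + 5·1 + 4·-2 + 0·2 + 0·-1.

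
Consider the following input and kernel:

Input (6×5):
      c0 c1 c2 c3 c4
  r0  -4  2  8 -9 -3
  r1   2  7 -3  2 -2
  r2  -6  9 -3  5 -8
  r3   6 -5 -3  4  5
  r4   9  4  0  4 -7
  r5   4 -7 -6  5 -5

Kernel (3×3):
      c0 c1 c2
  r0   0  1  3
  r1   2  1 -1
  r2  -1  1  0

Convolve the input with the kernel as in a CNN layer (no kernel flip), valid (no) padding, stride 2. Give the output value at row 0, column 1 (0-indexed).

The receptive field on the input at this output position is [8 -9 -3 / -3 2 -2 / -3 5 -8]. Elementwise product with the kernel and sum: -9·1 + -3·3 + -3·2 + 2·1 + -2·-1 + -3·-1 + 5·1.

-12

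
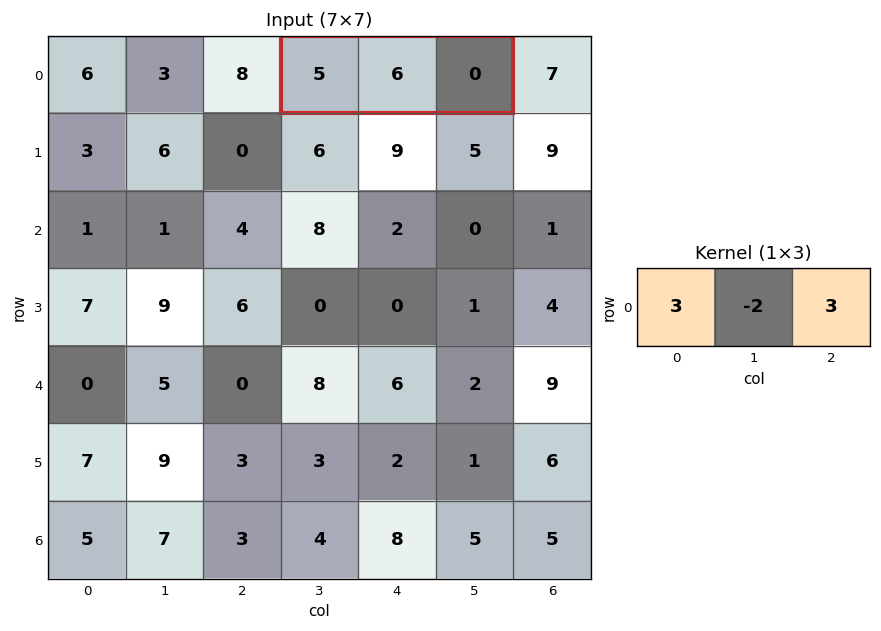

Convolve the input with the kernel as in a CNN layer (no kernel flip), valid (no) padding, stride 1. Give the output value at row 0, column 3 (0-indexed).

The receptive field on the input at this output position is [5 6 0]. Elementwise product with the kernel and sum: 5·3 + 6·-2 + 0·3.

3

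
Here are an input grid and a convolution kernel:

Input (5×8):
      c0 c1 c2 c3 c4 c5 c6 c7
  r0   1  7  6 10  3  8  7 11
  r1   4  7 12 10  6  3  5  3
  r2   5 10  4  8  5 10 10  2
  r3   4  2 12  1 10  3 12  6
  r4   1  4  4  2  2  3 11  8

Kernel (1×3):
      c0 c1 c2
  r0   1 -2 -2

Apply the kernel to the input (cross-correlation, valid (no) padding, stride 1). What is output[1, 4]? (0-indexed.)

-10

The receptive field on the input at this output position is [6 3 5]. Elementwise product with the kernel and sum: 6·1 + 3·-2 + 5·-2.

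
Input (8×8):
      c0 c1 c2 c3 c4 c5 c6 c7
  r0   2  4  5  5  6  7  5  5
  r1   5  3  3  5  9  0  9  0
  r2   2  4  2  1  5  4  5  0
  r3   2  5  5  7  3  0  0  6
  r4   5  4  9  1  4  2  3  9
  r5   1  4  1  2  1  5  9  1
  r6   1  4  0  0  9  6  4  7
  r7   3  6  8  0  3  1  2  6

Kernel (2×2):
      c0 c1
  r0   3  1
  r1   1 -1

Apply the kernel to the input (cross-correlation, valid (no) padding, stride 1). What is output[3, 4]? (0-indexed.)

The receptive field on the input at this output position is [3 0 / 4 2]. Elementwise product with the kernel and sum: 3·3 + 0·1 + 4·1 + 2·-1.

11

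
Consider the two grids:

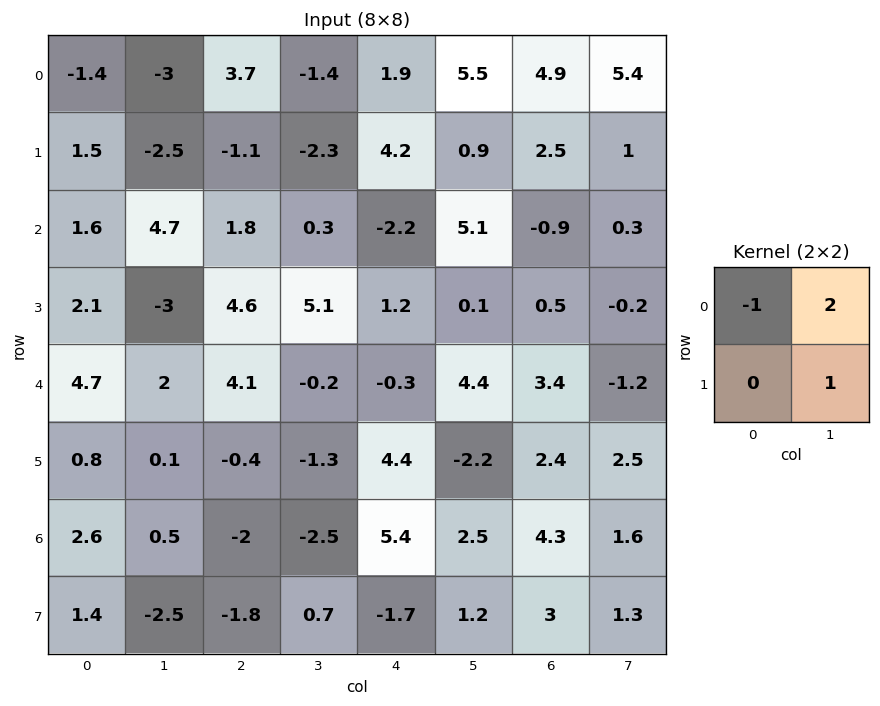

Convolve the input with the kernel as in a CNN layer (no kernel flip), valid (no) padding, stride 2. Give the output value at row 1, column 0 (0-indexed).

The receptive field on the input at this output position is [1.6 4.7 / 2.1 -3]. Elementwise product with the kernel and sum: 1.6·-1 + 4.7·2 + -3·1.

4.8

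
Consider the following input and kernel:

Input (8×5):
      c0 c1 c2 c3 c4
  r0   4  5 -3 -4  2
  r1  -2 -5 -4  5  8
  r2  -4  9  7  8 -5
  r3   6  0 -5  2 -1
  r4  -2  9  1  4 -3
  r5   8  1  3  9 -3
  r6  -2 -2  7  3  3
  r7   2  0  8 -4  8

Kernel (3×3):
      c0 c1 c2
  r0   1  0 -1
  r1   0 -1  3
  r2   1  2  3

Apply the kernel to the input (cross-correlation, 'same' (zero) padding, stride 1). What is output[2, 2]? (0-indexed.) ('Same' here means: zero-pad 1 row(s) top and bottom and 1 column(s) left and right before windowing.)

The receptive field on the zero-padded input at this output position is [-5 -4 5 / 9 7 8 / 0 -5 2]. Elementwise product with the kernel and sum: -5·1 + 5·-1 + 7·-1 + 8·3 + 0·1 + -5·2 + 2·3.

3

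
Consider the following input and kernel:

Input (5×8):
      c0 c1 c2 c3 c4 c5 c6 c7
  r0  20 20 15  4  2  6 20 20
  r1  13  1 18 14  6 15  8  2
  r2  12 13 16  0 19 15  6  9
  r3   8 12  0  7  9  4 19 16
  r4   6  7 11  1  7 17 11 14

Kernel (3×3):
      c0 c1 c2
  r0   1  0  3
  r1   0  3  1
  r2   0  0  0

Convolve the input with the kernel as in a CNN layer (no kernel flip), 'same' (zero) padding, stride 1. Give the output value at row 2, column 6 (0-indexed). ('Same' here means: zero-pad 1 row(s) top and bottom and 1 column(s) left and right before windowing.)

48

The receptive field on the zero-padded input at this output position is [15 8 2 / 15 6 9 / 4 19 16]. Elementwise product with the kernel and sum: 15·1 + 2·3 + 6·3 + 9·1.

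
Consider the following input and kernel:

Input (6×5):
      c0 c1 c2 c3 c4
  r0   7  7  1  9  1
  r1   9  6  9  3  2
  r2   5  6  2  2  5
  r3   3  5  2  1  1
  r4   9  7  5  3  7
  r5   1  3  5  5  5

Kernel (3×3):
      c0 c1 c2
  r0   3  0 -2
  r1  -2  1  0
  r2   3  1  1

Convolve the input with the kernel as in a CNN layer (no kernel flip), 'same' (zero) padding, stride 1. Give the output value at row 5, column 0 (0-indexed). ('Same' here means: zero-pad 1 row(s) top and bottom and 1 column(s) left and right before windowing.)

The receptive field on the zero-padded input at this output position is [0 9 7 / 0 1 3 / 0 0 0]. Elementwise product with the kernel and sum: 0·3 + 7·-2 + 0·-2 + 1·1 + 0·3 + 0·1 + 0·1.

-13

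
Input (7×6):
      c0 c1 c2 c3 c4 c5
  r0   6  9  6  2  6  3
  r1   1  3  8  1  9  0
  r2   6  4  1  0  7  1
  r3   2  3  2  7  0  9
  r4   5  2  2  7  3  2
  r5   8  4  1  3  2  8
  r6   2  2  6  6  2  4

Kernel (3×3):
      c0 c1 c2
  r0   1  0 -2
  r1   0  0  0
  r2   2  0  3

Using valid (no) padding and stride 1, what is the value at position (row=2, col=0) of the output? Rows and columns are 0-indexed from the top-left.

The receptive field on the input at this output position is [6 4 1 / 2 3 2 / 5 2 2]. Elementwise product with the kernel and sum: 6·1 + 1·-2 + 5·2 + 2·3.

20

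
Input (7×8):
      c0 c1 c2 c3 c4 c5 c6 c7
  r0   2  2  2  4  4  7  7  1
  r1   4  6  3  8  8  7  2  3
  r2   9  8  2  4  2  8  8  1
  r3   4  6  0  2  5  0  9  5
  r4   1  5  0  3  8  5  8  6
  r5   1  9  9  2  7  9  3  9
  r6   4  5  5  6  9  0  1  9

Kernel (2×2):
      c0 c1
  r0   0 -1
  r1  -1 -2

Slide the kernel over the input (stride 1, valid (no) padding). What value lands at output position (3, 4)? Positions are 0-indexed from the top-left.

-18

The receptive field on the input at this output position is [5 0 / 8 5]. Elementwise product with the kernel and sum: 0·-1 + 8·-1 + 5·-2.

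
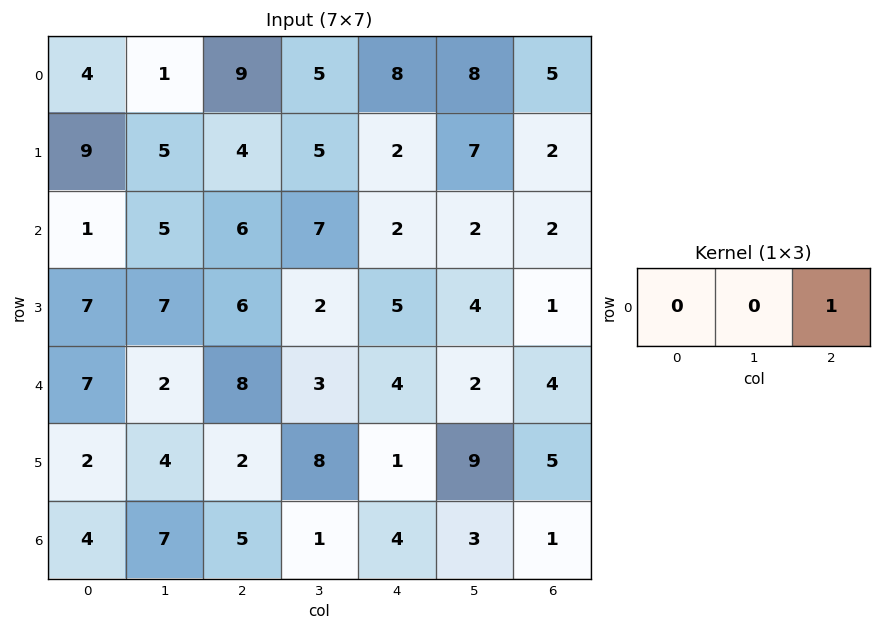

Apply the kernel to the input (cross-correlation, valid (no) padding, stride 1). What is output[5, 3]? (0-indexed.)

The receptive field on the input at this output position is [8 1 9]. Elementwise product with the kernel and sum: 9·1.

9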